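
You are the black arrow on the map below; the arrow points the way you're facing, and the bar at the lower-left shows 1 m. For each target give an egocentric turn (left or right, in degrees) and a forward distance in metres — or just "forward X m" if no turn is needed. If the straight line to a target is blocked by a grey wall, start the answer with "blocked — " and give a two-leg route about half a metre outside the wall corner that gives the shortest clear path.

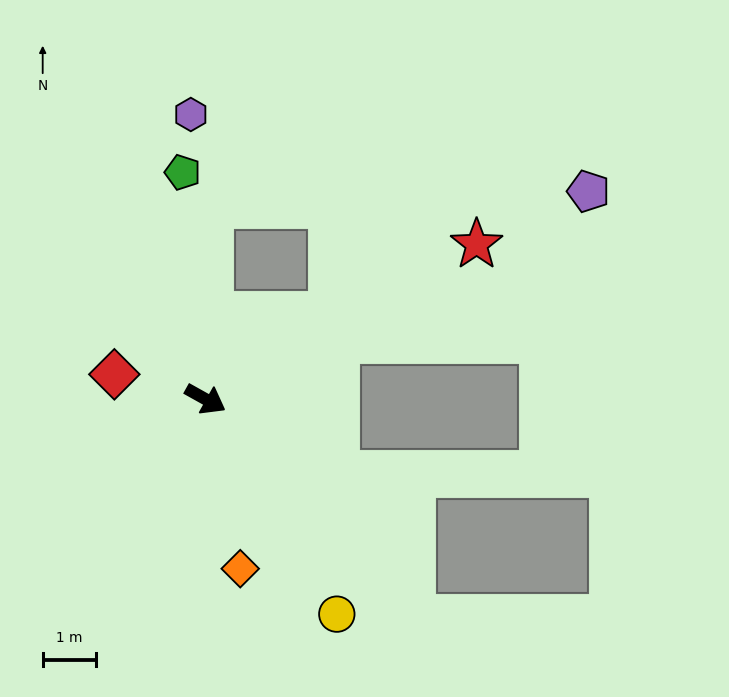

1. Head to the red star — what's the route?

turn left 59°, forward 5.9 m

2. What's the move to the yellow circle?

turn right 29°, forward 4.8 m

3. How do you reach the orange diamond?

turn right 49°, forward 3.3 m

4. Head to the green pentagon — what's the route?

turn left 125°, forward 4.3 m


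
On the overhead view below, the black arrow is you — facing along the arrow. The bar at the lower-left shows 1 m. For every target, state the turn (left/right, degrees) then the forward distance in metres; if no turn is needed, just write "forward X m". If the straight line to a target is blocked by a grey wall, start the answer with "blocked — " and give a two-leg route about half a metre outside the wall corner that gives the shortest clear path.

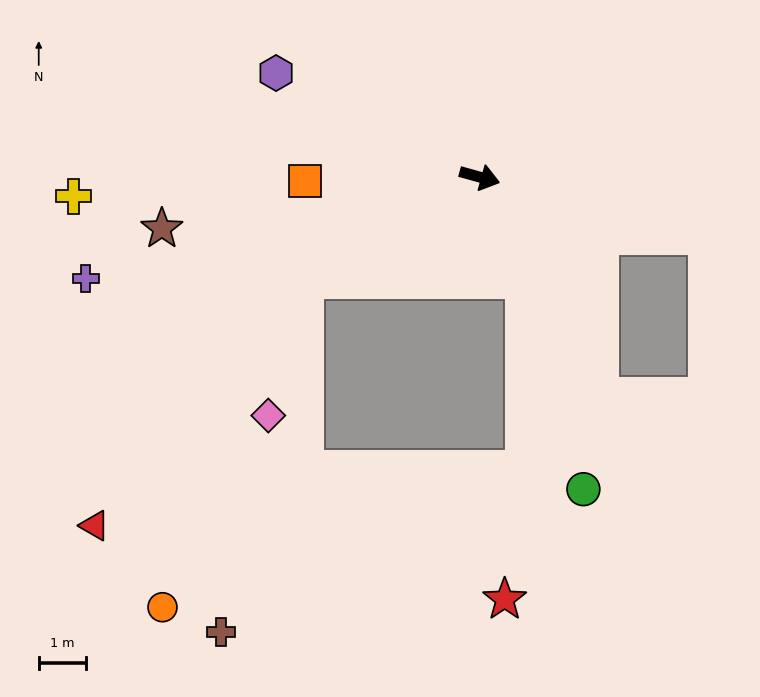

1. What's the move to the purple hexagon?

turn left 168°, forward 4.8 m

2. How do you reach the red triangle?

blocked — turn right 135°, forward 4.3 m, then turn left 20°, forward 6.8 m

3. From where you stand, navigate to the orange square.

turn right 163°, forward 3.7 m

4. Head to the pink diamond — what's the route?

blocked — turn right 135°, forward 4.3 m, then turn left 46°, forward 3.0 m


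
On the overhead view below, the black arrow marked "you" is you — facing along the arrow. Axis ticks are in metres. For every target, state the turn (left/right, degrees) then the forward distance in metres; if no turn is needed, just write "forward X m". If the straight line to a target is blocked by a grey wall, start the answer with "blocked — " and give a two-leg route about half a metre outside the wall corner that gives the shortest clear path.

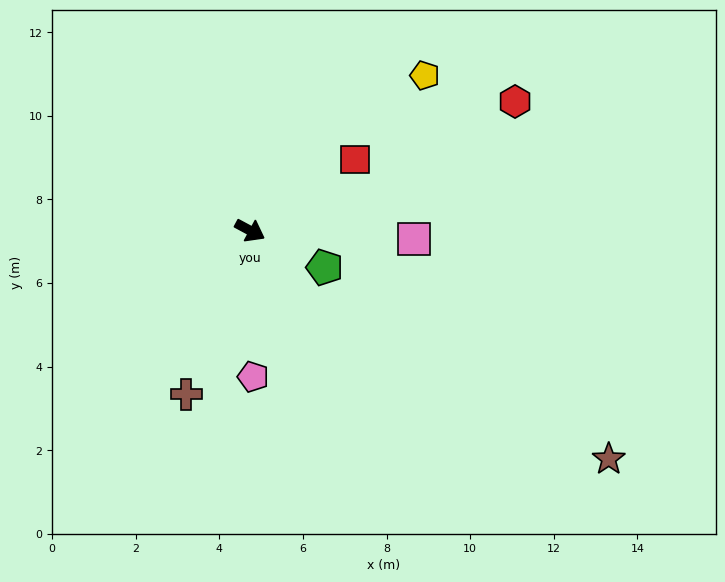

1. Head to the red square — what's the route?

turn left 62°, forward 3.0 m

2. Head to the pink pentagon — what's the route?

turn right 61°, forward 3.5 m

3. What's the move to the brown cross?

turn right 83°, forward 4.2 m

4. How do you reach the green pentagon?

forward 2.0 m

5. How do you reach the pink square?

turn left 25°, forward 3.9 m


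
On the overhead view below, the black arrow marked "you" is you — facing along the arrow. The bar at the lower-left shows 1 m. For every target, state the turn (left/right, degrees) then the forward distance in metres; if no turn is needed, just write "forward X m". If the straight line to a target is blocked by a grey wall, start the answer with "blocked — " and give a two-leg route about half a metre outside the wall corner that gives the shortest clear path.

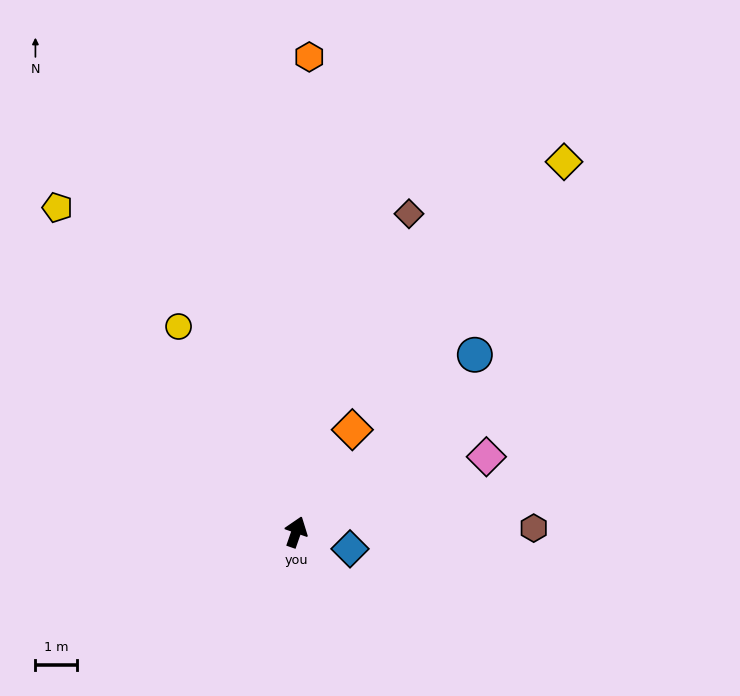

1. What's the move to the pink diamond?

turn right 49°, forward 4.9 m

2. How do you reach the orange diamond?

turn right 10°, forward 2.8 m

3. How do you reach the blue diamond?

turn right 88°, forward 1.3 m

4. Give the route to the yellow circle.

turn left 49°, forward 5.6 m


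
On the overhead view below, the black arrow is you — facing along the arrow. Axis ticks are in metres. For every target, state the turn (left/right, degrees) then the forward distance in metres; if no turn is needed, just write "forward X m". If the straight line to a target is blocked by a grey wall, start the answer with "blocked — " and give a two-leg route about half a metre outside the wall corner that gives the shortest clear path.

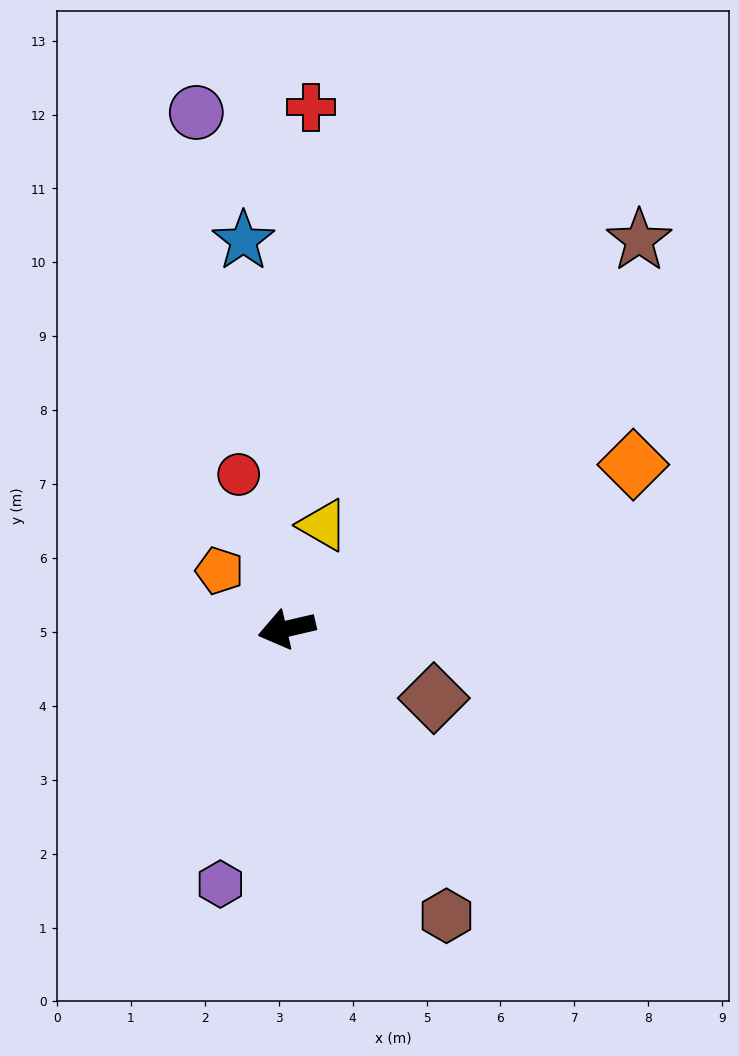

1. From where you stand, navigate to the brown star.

turn right 145°, forward 7.1 m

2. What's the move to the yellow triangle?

turn right 122°, forward 1.5 m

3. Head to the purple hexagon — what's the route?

turn left 62°, forward 3.6 m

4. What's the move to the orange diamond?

turn right 168°, forward 5.2 m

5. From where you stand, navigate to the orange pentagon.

turn right 54°, forward 1.2 m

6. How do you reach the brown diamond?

turn left 142°, forward 2.2 m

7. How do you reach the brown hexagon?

turn left 106°, forward 4.4 m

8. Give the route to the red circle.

turn right 86°, forward 2.2 m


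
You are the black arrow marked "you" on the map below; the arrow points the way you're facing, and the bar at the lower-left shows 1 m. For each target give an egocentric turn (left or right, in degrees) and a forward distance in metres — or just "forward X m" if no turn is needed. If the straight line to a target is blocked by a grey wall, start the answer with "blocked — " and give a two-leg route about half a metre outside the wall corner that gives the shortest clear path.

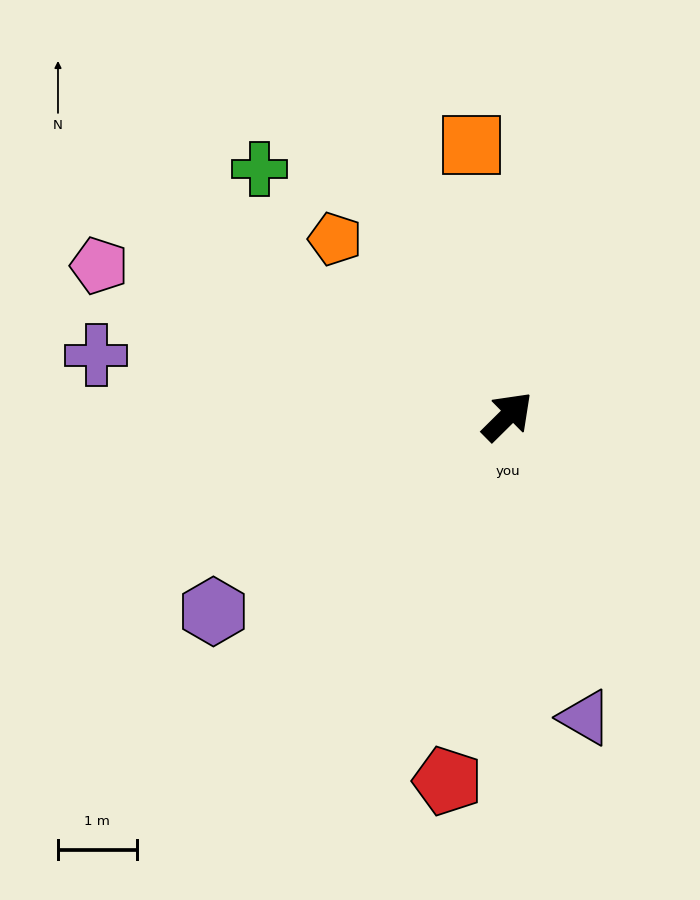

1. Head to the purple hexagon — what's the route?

turn left 169°, forward 4.5 m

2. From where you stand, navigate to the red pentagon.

turn right 144°, forward 4.7 m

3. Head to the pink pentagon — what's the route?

turn left 115°, forward 5.5 m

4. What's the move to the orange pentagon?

turn left 90°, forward 3.1 m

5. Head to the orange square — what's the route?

turn left 53°, forward 3.5 m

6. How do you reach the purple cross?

turn left 127°, forward 5.3 m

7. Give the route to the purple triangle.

turn right 120°, forward 3.9 m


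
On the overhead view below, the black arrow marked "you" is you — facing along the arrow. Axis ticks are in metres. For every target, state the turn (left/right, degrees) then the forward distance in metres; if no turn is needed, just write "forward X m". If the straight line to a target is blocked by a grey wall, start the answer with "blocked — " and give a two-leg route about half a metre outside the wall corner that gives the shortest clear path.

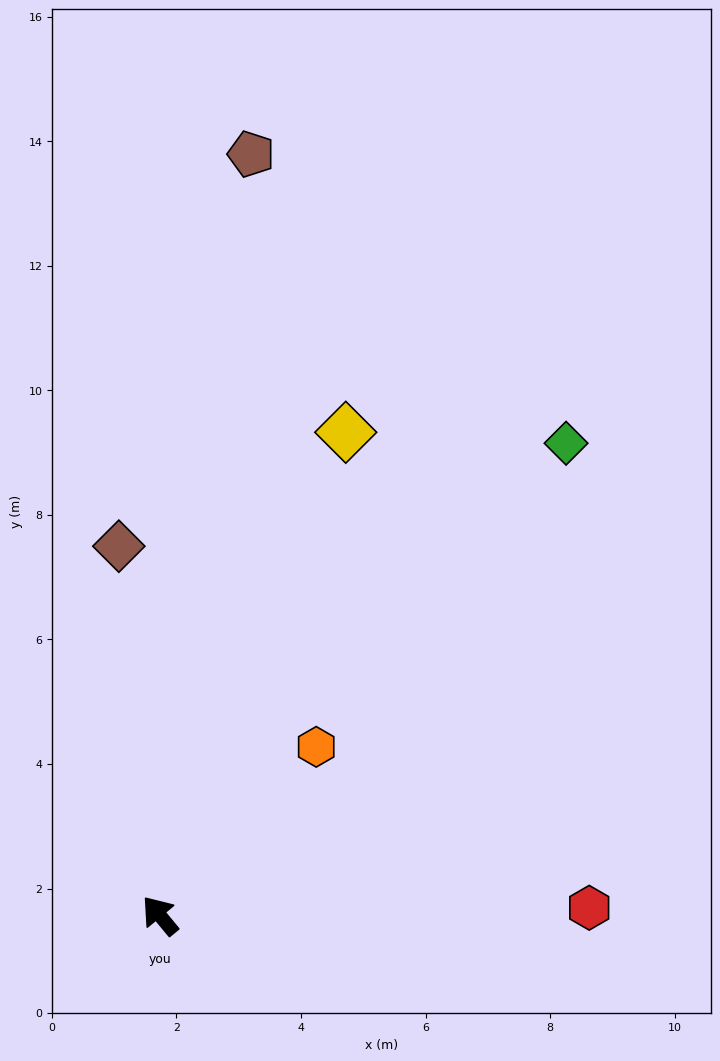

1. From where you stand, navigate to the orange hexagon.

turn right 82°, forward 3.7 m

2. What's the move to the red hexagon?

turn right 129°, forward 6.9 m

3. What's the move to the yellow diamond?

turn right 61°, forward 8.3 m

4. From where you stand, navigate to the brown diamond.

turn right 33°, forward 6.0 m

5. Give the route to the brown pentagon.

turn right 46°, forward 12.3 m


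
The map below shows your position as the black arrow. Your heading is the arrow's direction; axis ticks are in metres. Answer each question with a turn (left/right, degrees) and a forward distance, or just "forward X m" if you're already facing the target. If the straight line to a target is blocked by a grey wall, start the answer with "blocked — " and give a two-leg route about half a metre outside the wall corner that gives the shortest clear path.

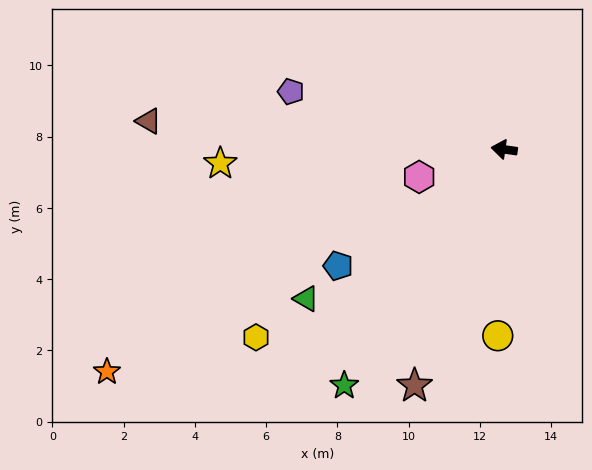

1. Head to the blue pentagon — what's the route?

turn left 43°, forward 5.7 m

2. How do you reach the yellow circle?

turn left 96°, forward 5.2 m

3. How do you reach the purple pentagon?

turn right 7°, forward 6.2 m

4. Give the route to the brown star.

turn left 77°, forward 7.1 m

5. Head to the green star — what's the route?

turn left 64°, forward 8.0 m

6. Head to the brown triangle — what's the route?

turn left 4°, forward 10.0 m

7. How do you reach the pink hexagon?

turn left 26°, forward 2.5 m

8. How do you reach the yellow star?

turn left 11°, forward 8.0 m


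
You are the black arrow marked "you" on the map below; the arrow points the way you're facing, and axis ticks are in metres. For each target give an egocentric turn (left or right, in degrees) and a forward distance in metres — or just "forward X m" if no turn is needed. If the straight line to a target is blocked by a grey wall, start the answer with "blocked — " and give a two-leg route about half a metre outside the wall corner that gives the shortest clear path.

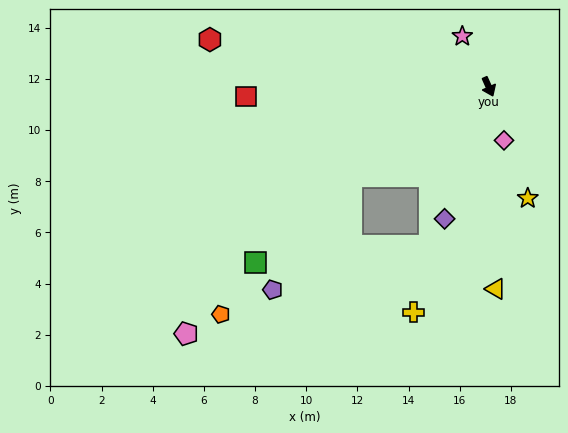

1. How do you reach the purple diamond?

turn right 43°, forward 5.4 m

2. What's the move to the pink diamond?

turn right 8°, forward 2.2 m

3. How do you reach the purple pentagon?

blocked — turn right 81°, forward 6.4 m, then turn left 22°, forward 5.4 m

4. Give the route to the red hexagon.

turn right 124°, forward 11.0 m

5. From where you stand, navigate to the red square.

turn right 112°, forward 9.5 m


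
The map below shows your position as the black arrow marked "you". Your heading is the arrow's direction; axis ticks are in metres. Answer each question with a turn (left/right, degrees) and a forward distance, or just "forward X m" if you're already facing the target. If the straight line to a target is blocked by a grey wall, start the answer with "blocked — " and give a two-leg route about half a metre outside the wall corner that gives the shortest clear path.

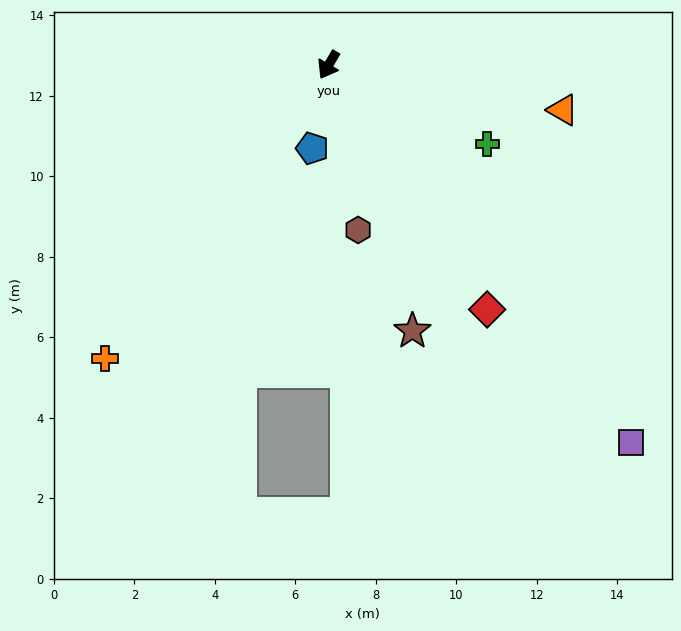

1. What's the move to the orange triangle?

turn left 109°, forward 5.9 m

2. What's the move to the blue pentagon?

turn left 19°, forward 2.1 m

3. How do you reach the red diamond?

turn left 63°, forward 7.2 m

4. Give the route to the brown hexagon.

turn left 40°, forward 4.2 m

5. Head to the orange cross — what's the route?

turn right 7°, forward 9.2 m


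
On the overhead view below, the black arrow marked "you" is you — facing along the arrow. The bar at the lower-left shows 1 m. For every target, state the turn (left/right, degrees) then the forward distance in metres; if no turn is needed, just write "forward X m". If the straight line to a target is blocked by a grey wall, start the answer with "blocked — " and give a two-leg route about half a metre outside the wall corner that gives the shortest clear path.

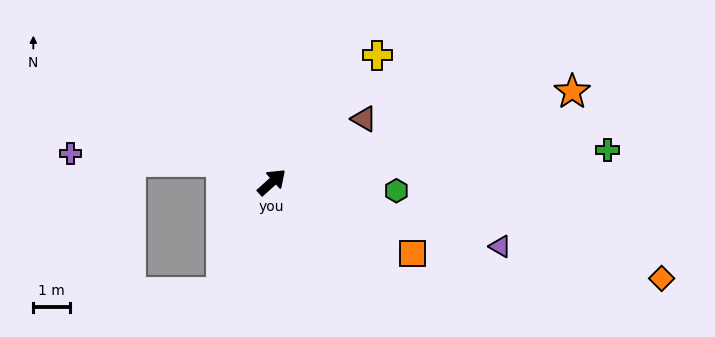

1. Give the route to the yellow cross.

turn left 8°, forward 4.5 m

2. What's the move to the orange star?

turn right 25°, forward 8.5 m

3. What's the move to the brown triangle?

turn right 8°, forward 3.0 m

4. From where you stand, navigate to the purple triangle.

turn right 58°, forward 6.4 m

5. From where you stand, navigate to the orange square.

turn right 69°, forward 4.3 m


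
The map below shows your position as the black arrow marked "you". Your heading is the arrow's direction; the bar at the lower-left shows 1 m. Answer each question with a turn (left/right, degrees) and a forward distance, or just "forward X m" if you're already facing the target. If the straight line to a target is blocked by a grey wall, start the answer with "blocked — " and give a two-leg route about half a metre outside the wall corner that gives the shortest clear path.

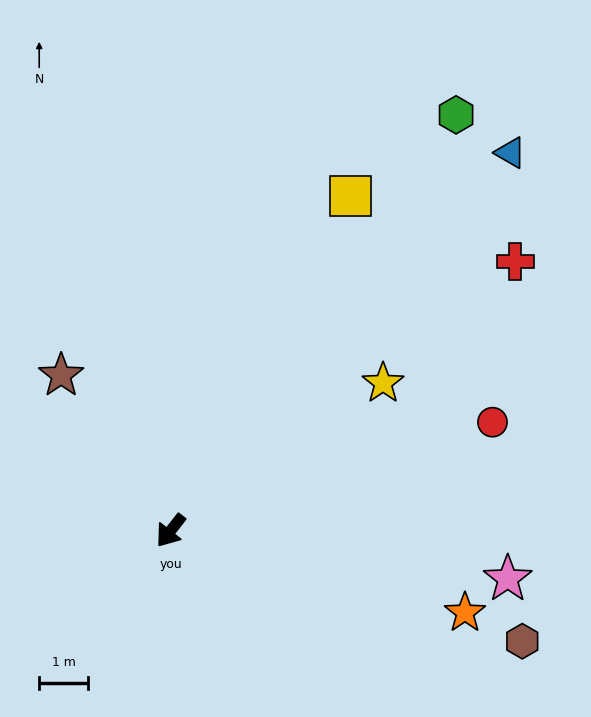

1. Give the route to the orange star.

turn left 112°, forward 6.3 m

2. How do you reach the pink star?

turn left 120°, forward 7.0 m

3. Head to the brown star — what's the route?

turn right 107°, forward 3.9 m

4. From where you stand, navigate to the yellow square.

turn right 170°, forward 7.8 m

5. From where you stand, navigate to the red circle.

turn left 147°, forward 6.9 m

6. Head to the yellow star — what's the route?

turn left 163°, forward 5.3 m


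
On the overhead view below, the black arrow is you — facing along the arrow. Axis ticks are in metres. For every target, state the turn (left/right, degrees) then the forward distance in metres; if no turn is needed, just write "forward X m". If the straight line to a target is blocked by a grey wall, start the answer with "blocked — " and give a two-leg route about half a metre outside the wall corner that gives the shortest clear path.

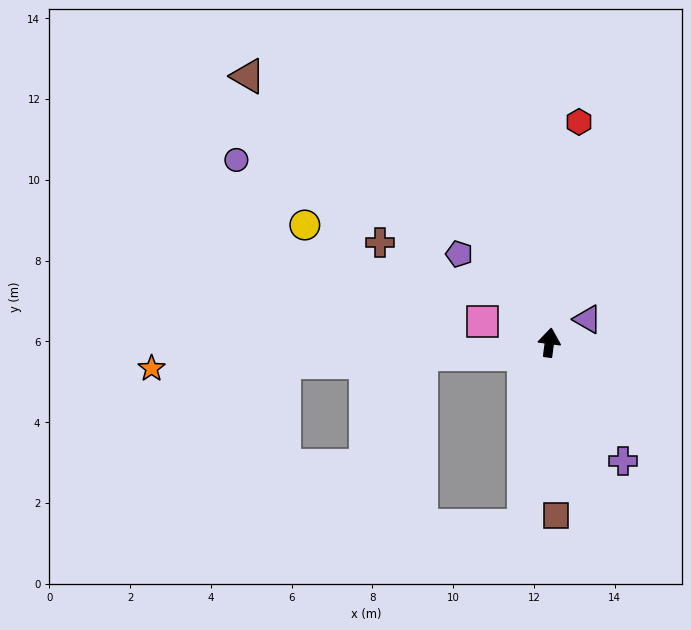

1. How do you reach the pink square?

turn left 80°, forward 1.7 m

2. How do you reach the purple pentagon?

turn left 53°, forward 3.1 m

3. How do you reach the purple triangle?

turn right 51°, forward 1.1 m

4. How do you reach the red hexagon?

forward 5.5 m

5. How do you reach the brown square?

turn right 170°, forward 4.3 m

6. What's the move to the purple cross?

turn right 141°, forward 3.5 m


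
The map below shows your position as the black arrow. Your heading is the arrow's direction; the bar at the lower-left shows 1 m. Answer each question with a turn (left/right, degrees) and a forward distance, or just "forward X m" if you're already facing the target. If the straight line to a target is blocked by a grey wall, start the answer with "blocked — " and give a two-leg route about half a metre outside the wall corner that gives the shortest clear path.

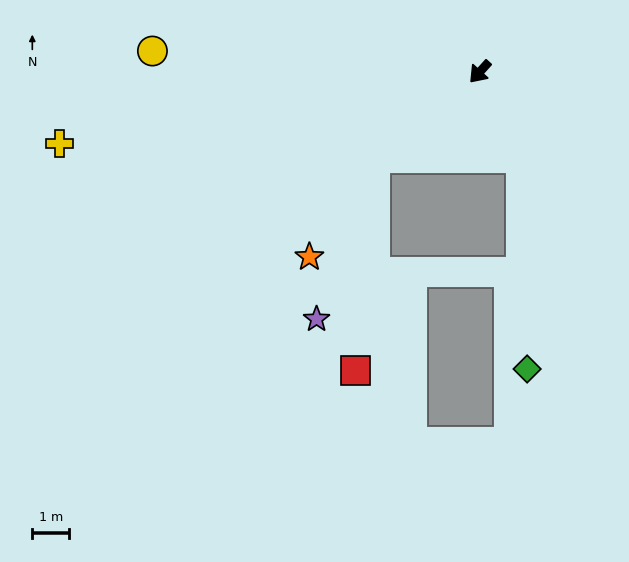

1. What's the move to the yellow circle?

turn right 51°, forward 8.9 m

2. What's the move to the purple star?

blocked — turn right 9°, forward 3.7 m, then turn left 31°, forward 4.6 m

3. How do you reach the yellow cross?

turn right 38°, forward 11.5 m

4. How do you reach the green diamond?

blocked — turn left 68°, forward 2.6 m, then turn right 24°, forward 5.7 m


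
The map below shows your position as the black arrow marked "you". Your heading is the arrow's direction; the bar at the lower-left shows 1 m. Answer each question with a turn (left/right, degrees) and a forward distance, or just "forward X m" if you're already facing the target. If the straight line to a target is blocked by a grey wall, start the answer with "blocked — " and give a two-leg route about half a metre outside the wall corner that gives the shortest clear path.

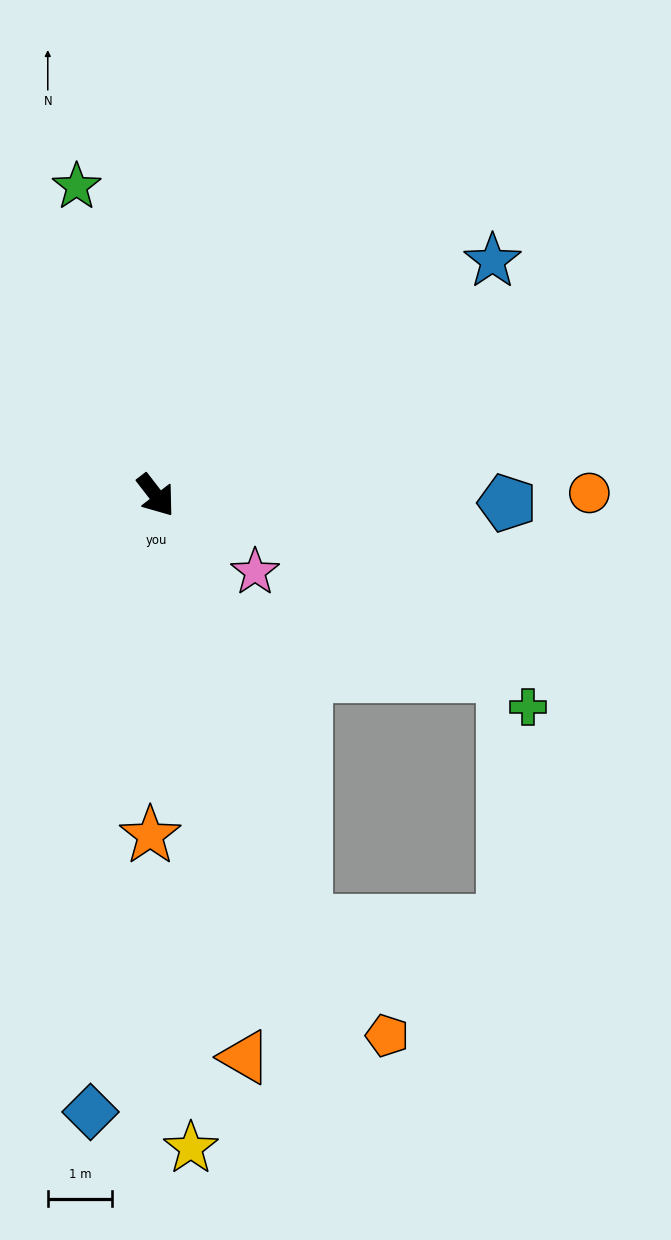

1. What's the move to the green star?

turn left 157°, forward 5.0 m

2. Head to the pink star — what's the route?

turn left 15°, forward 2.0 m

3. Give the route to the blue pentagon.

turn left 51°, forward 5.5 m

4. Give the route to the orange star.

turn right 39°, forward 5.3 m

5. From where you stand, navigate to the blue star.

turn left 87°, forward 6.4 m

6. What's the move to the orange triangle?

turn right 29°, forward 8.9 m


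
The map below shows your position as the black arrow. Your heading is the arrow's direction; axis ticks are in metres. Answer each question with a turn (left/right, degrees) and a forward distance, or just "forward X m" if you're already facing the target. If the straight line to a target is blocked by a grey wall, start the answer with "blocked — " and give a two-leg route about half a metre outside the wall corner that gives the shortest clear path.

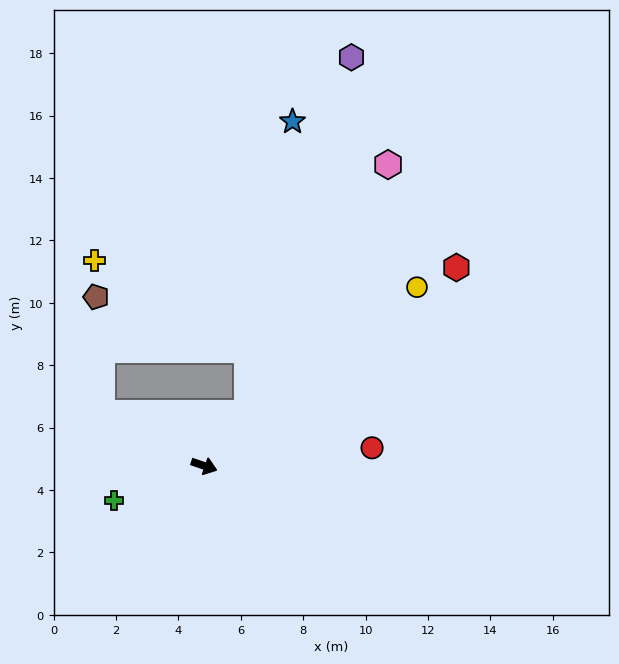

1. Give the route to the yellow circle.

turn left 59°, forward 8.9 m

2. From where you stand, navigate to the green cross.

turn right 140°, forward 3.1 m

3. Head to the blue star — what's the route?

blocked — turn left 70°, forward 2.2 m, then turn left 30°, forward 9.5 m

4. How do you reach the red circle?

turn left 25°, forward 5.4 m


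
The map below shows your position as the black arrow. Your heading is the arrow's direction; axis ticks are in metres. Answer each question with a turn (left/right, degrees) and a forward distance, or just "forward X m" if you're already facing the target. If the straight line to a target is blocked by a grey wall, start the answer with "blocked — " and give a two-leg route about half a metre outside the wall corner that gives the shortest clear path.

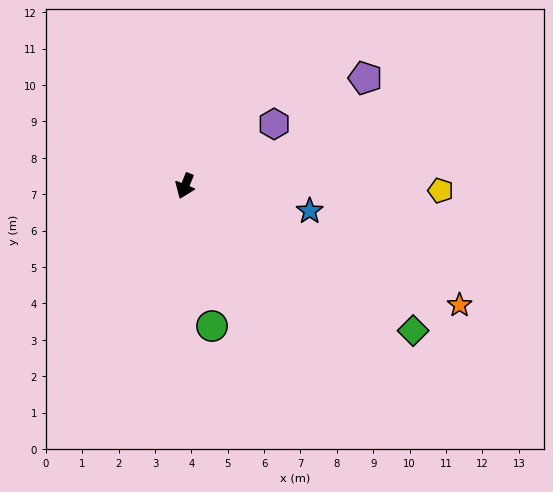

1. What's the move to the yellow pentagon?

turn left 111°, forward 7.0 m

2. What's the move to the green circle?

turn left 33°, forward 3.9 m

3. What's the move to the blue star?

turn left 101°, forward 3.5 m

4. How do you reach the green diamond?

turn left 80°, forward 7.4 m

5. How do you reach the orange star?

turn left 89°, forward 8.2 m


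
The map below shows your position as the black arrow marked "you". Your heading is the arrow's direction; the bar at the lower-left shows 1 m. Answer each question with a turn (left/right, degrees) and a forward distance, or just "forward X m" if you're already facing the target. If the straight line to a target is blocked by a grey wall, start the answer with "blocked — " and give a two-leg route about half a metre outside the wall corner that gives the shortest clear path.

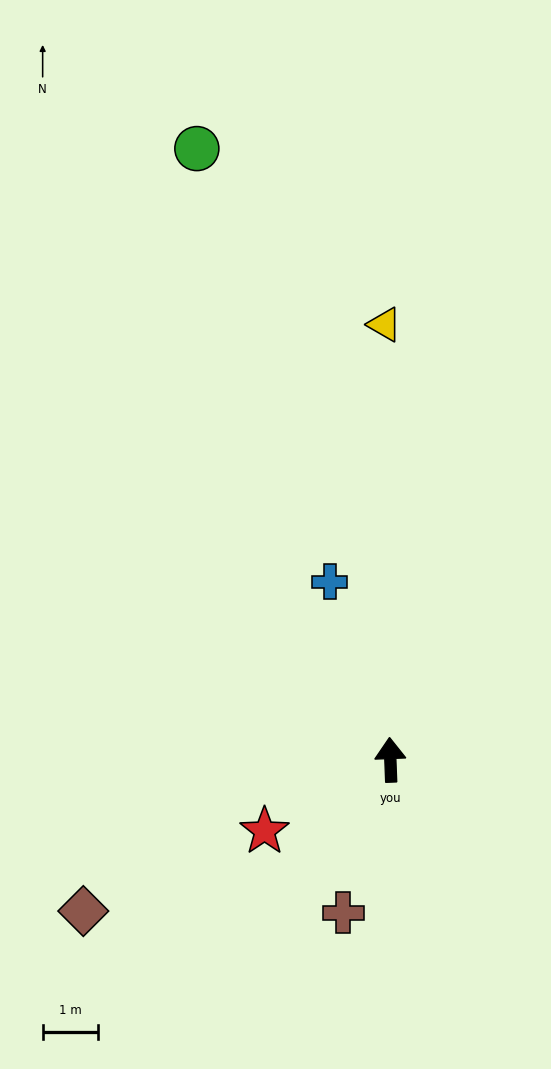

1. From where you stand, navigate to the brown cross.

turn left 161°, forward 2.9 m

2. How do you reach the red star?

turn left 117°, forward 2.6 m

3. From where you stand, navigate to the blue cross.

turn left 17°, forward 3.4 m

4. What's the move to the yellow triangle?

forward 7.9 m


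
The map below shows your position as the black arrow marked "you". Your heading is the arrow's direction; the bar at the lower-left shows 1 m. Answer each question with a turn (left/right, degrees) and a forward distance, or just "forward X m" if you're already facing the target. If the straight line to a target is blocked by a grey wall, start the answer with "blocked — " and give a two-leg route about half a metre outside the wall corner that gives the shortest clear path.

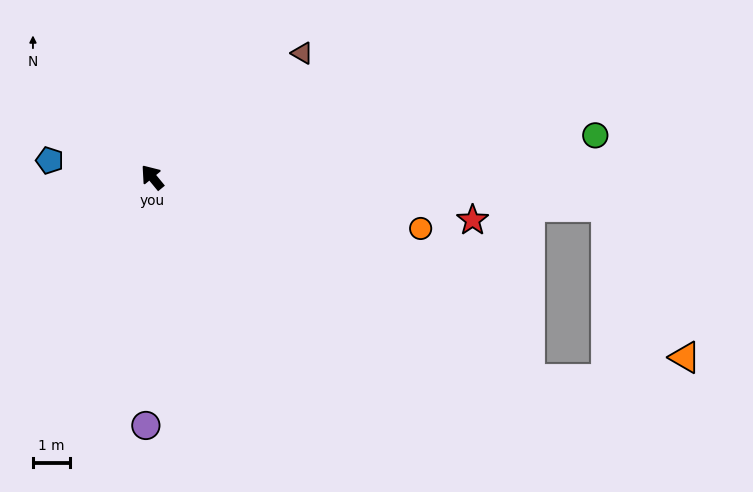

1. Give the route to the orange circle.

turn right 140°, forward 7.5 m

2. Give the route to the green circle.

turn right 124°, forward 12.1 m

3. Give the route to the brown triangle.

turn right 90°, forward 5.3 m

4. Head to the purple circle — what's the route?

turn left 139°, forward 6.8 m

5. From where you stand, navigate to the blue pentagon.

turn left 41°, forward 2.8 m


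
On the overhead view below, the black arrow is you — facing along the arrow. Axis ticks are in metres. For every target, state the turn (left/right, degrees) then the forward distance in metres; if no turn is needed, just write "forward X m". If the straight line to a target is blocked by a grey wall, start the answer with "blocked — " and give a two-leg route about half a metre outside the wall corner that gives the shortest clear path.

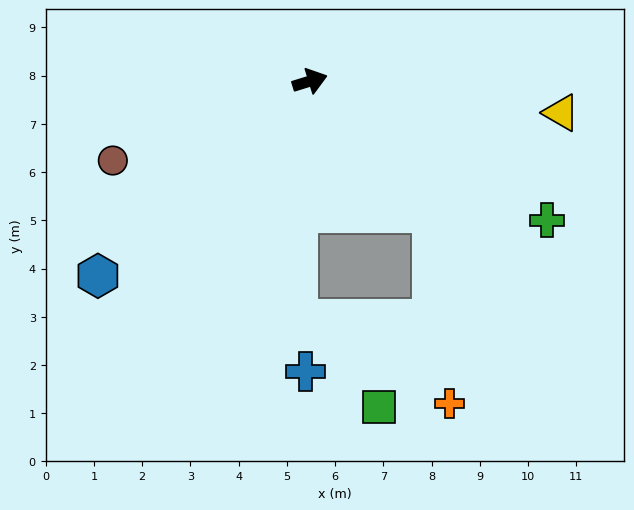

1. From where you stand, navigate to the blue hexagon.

turn right 155°, forward 6.0 m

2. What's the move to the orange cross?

blocked — turn right 64°, forward 3.7 m, then turn right 38°, forward 4.0 m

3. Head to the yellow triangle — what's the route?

turn right 24°, forward 5.3 m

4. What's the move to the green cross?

turn right 48°, forward 5.7 m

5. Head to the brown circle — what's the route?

turn right 175°, forward 4.4 m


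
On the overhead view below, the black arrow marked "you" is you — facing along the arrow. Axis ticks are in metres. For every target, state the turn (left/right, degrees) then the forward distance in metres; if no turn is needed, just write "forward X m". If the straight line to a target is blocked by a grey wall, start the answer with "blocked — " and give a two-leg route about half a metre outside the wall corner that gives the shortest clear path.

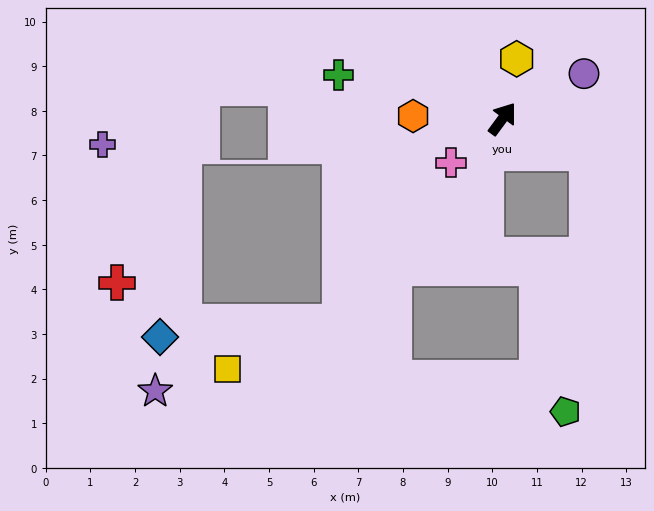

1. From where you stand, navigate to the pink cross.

turn left 167°, forward 1.5 m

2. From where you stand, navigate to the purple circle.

turn right 25°, forward 2.1 m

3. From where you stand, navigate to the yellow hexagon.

turn left 23°, forward 1.4 m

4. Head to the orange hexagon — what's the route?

turn left 125°, forward 2.0 m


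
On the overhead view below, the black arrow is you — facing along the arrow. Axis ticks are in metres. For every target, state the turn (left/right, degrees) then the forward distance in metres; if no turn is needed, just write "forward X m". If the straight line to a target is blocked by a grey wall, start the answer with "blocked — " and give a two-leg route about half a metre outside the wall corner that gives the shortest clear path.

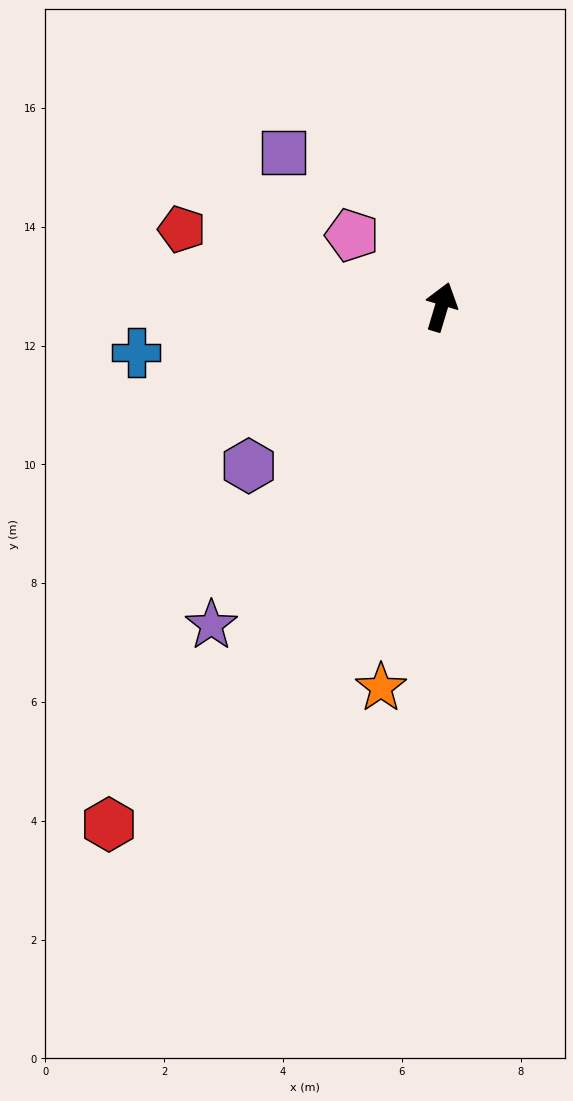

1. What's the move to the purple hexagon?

turn left 146°, forward 4.2 m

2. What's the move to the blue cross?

turn left 115°, forward 5.2 m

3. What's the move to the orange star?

turn right 172°, forward 6.5 m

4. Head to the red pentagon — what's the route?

turn left 90°, forward 4.6 m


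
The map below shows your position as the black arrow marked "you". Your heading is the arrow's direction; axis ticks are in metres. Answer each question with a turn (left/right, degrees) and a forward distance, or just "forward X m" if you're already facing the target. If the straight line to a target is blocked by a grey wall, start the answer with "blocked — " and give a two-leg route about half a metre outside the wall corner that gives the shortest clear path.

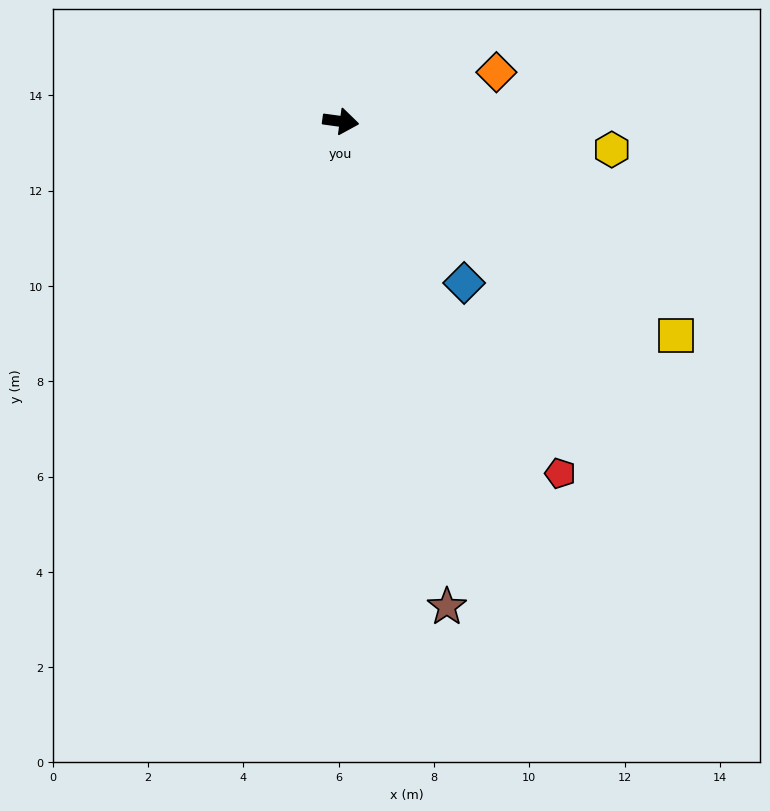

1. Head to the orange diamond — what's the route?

turn left 25°, forward 3.4 m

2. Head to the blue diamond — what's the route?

turn right 45°, forward 4.3 m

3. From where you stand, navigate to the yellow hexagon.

forward 5.7 m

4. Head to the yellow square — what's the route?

turn right 25°, forward 8.3 m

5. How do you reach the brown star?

turn right 70°, forward 10.4 m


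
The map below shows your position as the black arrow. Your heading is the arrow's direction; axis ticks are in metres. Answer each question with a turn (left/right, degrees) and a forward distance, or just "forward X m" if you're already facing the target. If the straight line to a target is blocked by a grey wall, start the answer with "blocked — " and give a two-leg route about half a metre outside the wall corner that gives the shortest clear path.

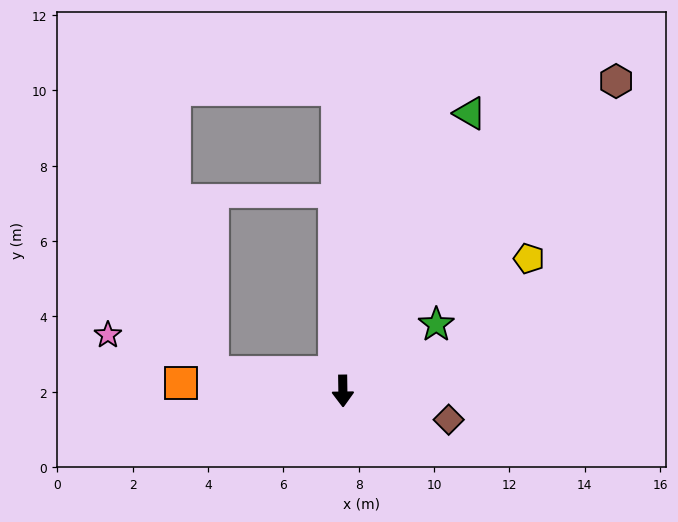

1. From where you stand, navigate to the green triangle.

turn left 155°, forward 8.1 m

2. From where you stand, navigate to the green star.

turn left 125°, forward 3.0 m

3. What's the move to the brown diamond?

turn left 74°, forward 2.9 m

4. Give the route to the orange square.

turn right 93°, forward 4.3 m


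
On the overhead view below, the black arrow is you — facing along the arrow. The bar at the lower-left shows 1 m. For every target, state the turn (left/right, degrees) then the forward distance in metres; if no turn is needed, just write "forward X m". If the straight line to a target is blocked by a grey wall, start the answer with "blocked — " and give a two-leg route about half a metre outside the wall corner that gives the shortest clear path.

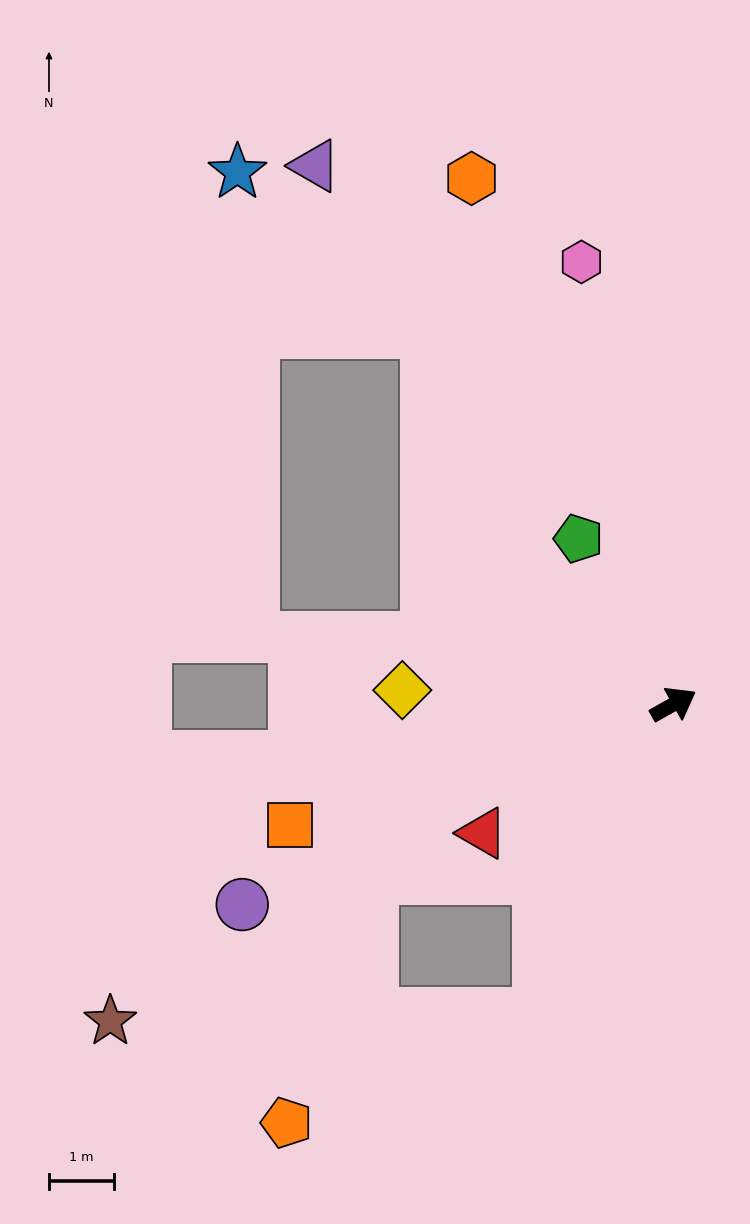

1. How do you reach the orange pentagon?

blocked — turn right 143°, forward 5.2 m, then turn right 43°, forward 4.3 m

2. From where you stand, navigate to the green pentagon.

turn left 90°, forward 3.0 m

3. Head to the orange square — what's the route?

turn left 168°, forward 6.2 m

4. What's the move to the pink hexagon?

turn left 72°, forward 7.0 m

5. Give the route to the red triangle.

turn right 175°, forward 3.6 m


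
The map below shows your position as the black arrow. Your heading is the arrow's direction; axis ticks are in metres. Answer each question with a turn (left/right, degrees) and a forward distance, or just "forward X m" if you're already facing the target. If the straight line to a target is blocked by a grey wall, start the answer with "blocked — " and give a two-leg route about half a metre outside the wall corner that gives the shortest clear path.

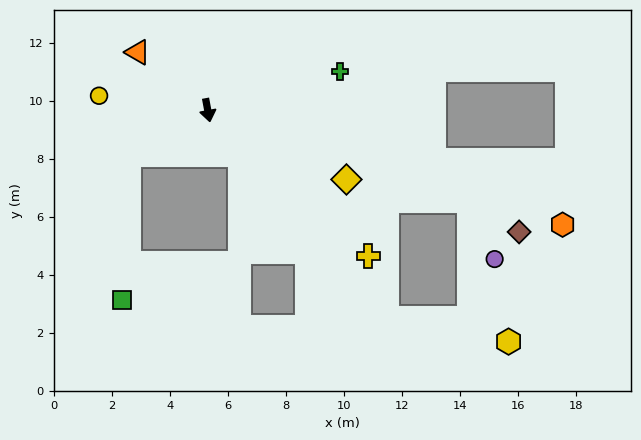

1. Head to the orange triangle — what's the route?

turn right 140°, forward 3.1 m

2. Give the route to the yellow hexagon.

blocked — turn left 30°, forward 9.5 m, then turn left 38°, forward 4.3 m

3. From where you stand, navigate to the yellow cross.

turn left 37°, forward 7.5 m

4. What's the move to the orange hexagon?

turn left 62°, forward 12.9 m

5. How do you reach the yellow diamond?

turn left 53°, forward 5.3 m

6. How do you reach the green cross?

turn left 96°, forward 4.7 m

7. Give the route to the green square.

blocked — turn right 71°, forward 3.1 m, then turn left 58°, forward 5.0 m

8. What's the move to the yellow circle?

turn right 108°, forward 3.8 m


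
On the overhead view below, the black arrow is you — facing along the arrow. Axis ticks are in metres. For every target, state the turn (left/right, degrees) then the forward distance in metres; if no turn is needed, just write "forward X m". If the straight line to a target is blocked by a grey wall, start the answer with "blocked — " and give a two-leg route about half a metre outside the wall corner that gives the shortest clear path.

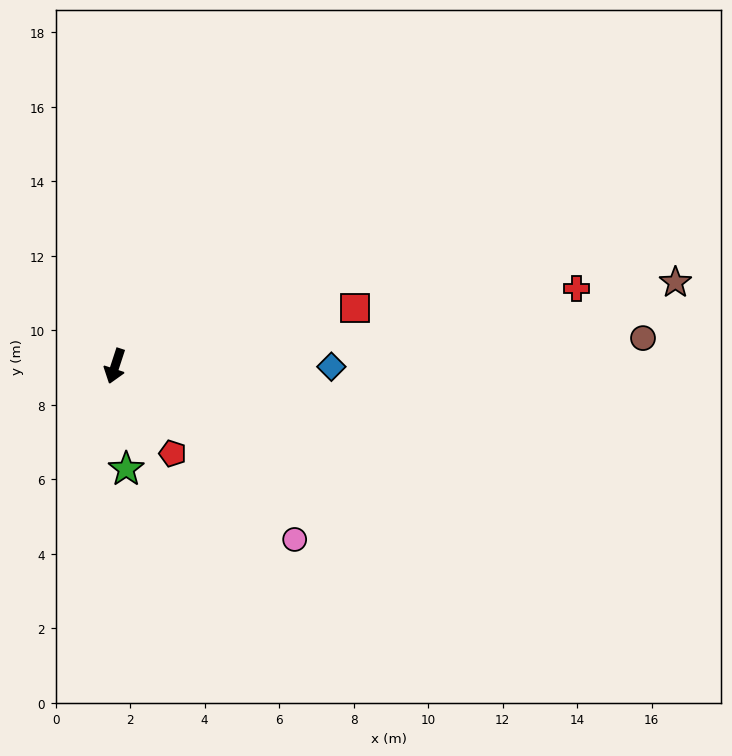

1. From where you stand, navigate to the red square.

turn left 122°, forward 6.6 m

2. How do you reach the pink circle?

turn left 64°, forward 6.7 m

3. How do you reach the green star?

turn left 24°, forward 2.8 m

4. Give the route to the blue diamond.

turn left 108°, forward 5.8 m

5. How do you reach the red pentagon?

turn left 51°, forward 2.8 m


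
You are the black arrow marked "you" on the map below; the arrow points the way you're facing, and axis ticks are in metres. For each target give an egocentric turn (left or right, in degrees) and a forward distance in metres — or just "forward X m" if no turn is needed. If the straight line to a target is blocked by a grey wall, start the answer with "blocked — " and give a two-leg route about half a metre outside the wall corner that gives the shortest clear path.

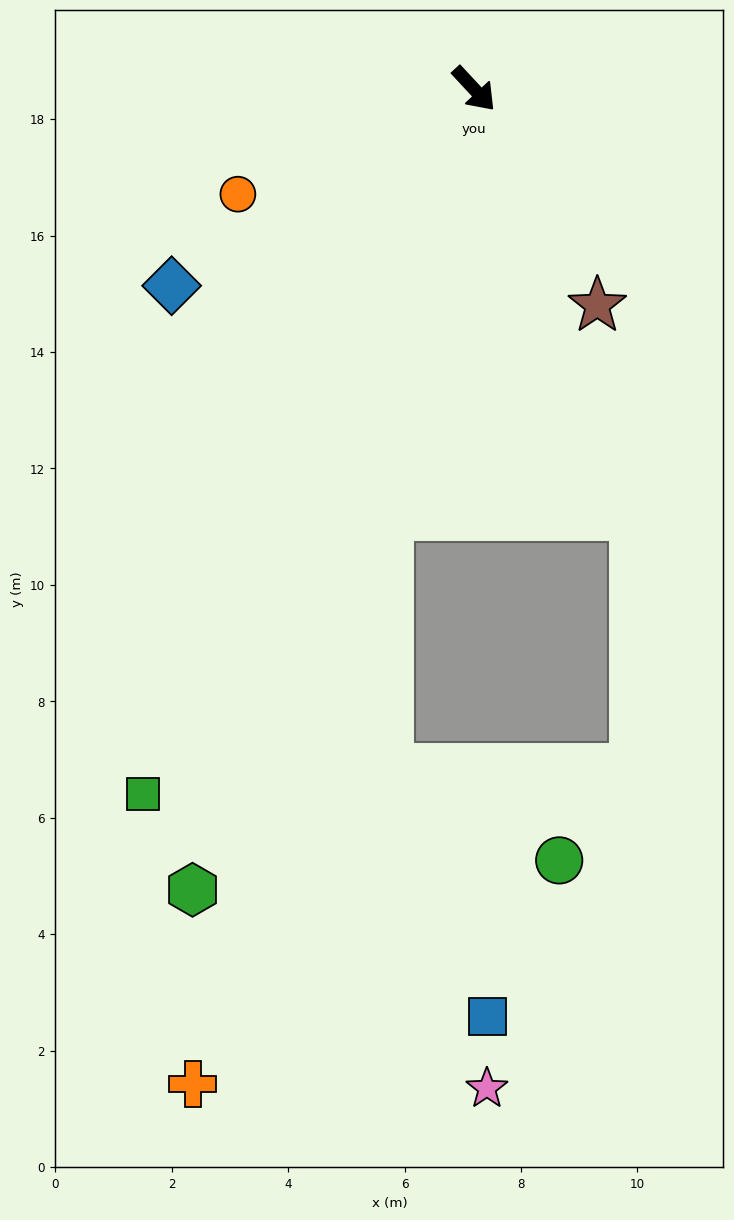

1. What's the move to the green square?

turn right 68°, forward 13.4 m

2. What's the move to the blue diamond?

turn right 100°, forward 6.2 m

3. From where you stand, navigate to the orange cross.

turn right 59°, forward 17.8 m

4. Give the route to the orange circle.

turn right 109°, forward 4.4 m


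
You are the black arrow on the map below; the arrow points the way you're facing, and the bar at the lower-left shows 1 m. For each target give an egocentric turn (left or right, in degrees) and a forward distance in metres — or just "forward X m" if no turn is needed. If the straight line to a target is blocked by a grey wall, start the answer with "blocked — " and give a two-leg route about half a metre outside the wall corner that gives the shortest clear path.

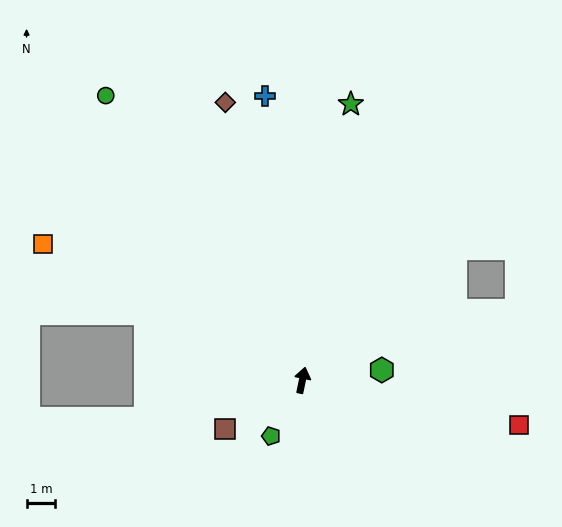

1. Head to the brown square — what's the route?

turn left 134°, forward 3.2 m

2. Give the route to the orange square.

turn left 74°, forward 10.1 m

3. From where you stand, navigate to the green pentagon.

turn left 163°, forward 2.2 m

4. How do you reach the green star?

forward 9.7 m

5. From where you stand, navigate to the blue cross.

turn left 19°, forward 9.9 m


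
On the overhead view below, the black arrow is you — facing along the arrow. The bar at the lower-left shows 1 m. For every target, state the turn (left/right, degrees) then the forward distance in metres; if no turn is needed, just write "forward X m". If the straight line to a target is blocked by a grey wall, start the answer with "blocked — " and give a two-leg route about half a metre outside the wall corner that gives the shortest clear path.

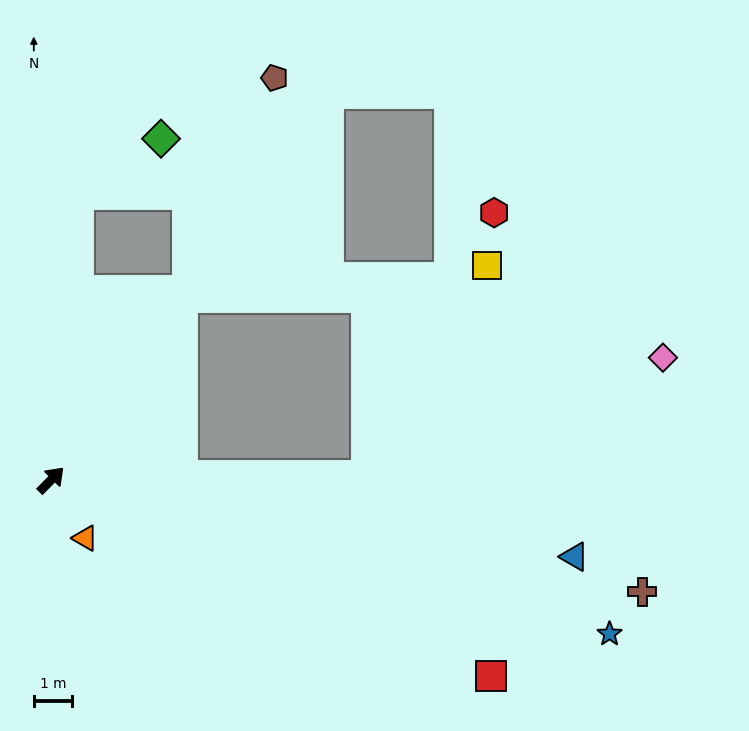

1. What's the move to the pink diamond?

blocked — turn right 45°, forward 8.3 m, then turn left 21°, forward 8.4 m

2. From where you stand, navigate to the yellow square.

blocked — turn right 45°, forward 8.3 m, then turn left 60°, forward 6.4 m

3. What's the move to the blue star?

turn right 61°, forward 15.2 m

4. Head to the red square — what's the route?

turn right 69°, forward 12.7 m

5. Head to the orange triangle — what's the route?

turn right 105°, forward 1.8 m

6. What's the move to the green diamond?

blocked — turn left 39°, forward 7.6 m, then turn right 51°, forward 2.6 m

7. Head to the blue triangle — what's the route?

turn right 54°, forward 13.9 m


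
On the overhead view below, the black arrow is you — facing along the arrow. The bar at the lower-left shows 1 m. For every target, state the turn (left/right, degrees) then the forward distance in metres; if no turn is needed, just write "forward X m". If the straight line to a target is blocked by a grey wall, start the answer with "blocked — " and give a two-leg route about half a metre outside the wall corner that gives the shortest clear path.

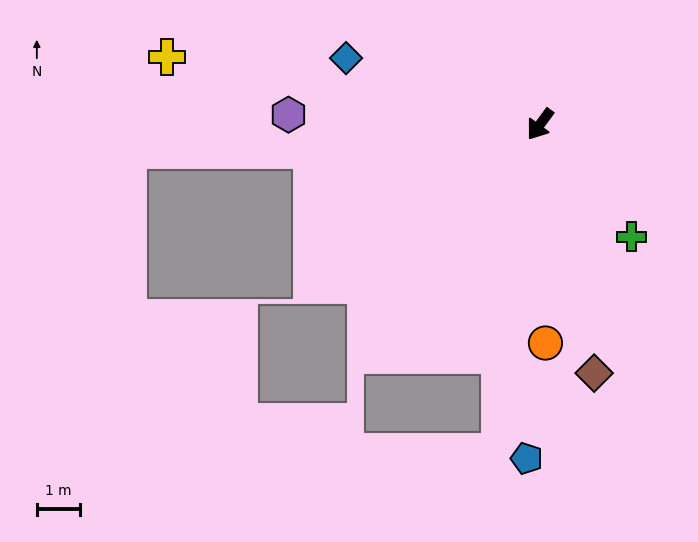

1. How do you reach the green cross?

turn left 75°, forward 3.4 m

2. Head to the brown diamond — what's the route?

turn left 49°, forward 5.9 m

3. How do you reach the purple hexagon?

turn right 56°, forward 5.8 m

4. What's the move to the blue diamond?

turn right 73°, forward 4.8 m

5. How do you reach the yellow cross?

turn right 64°, forward 8.8 m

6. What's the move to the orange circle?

turn left 38°, forward 5.1 m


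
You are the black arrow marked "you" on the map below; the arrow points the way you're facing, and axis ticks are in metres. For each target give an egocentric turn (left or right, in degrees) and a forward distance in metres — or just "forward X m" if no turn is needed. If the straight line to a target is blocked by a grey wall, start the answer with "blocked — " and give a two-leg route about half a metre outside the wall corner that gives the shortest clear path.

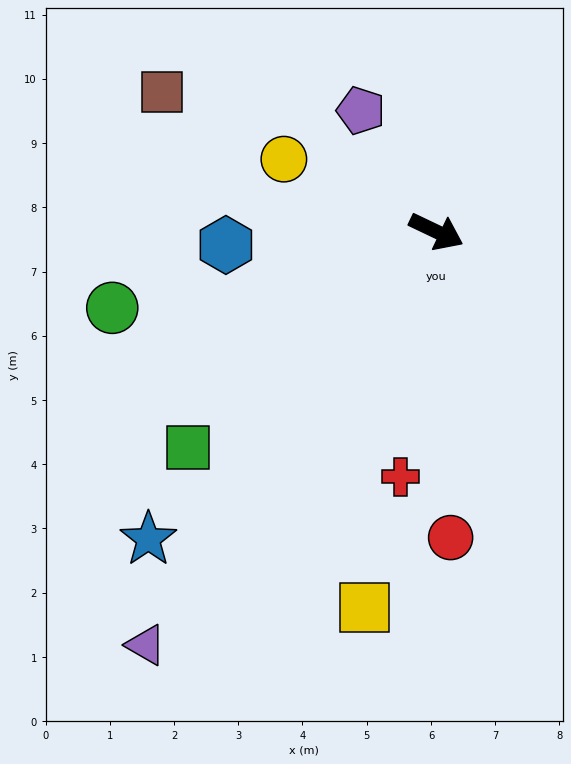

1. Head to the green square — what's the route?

turn right 113°, forward 5.1 m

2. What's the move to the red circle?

turn right 62°, forward 4.8 m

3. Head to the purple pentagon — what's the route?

turn left 148°, forward 2.2 m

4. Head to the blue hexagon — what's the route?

turn right 151°, forward 3.3 m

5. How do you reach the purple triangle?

turn right 100°, forward 7.9 m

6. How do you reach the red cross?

turn right 73°, forward 3.9 m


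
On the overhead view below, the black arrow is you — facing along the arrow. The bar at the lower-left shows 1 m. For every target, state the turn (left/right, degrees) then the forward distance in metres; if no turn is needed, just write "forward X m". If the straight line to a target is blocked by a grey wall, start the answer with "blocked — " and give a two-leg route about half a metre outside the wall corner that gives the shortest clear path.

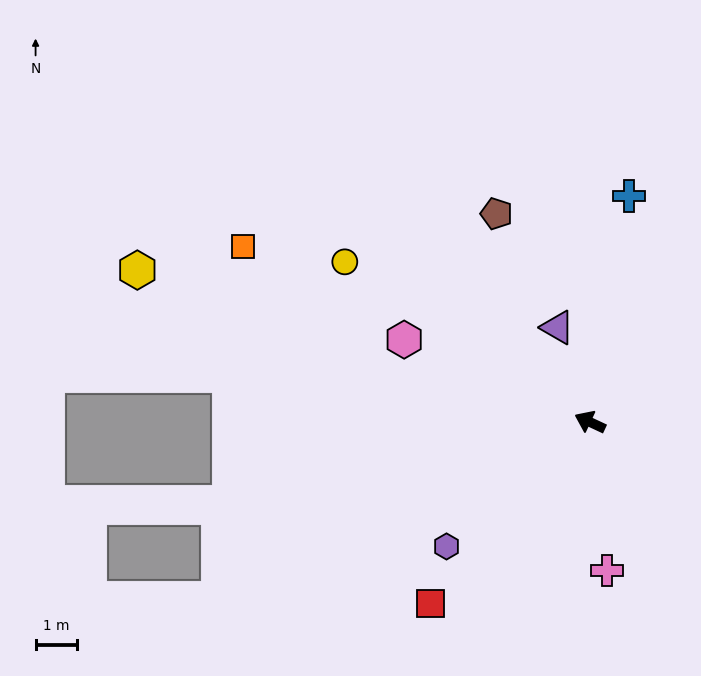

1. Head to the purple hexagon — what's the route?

turn left 66°, forward 4.6 m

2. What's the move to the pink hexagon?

forward 4.9 m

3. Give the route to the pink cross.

turn left 122°, forward 3.6 m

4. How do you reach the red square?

turn left 74°, forward 5.9 m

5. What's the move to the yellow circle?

turn right 8°, forward 7.1 m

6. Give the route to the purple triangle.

turn right 46°, forward 2.4 m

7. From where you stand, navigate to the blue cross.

turn right 75°, forward 5.6 m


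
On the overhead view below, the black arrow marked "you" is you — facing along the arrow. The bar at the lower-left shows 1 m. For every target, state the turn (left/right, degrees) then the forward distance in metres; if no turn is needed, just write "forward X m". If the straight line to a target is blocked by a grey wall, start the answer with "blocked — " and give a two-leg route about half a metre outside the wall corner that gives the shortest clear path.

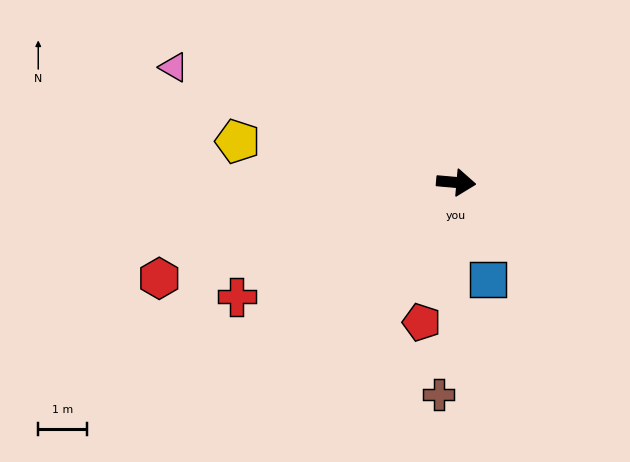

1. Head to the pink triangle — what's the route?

turn left 163°, forward 6.2 m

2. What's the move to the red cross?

turn right 147°, forward 5.1 m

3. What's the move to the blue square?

turn right 67°, forward 2.1 m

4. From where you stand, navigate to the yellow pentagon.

turn left 174°, forward 4.5 m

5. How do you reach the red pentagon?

turn right 99°, forward 2.9 m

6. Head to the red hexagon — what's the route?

turn right 157°, forward 6.4 m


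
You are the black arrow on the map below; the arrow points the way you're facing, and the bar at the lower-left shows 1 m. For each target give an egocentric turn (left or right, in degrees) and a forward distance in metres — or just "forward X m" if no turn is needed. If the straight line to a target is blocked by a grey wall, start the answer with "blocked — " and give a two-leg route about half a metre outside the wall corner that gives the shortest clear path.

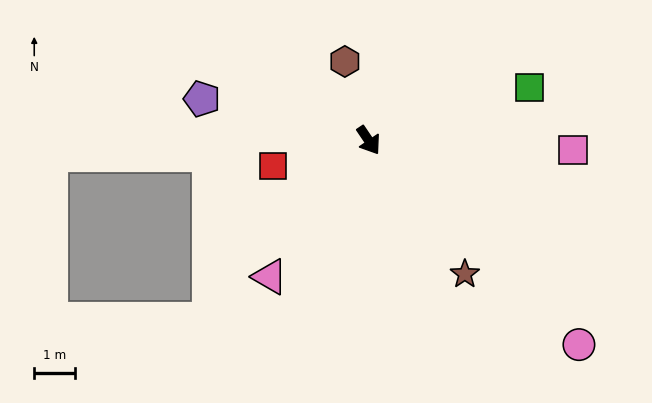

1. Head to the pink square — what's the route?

turn left 53°, forward 5.0 m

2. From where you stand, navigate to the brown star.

forward 4.0 m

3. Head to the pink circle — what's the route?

turn left 12°, forward 7.1 m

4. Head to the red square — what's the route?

turn right 109°, forward 2.4 m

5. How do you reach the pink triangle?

turn right 70°, forward 4.1 m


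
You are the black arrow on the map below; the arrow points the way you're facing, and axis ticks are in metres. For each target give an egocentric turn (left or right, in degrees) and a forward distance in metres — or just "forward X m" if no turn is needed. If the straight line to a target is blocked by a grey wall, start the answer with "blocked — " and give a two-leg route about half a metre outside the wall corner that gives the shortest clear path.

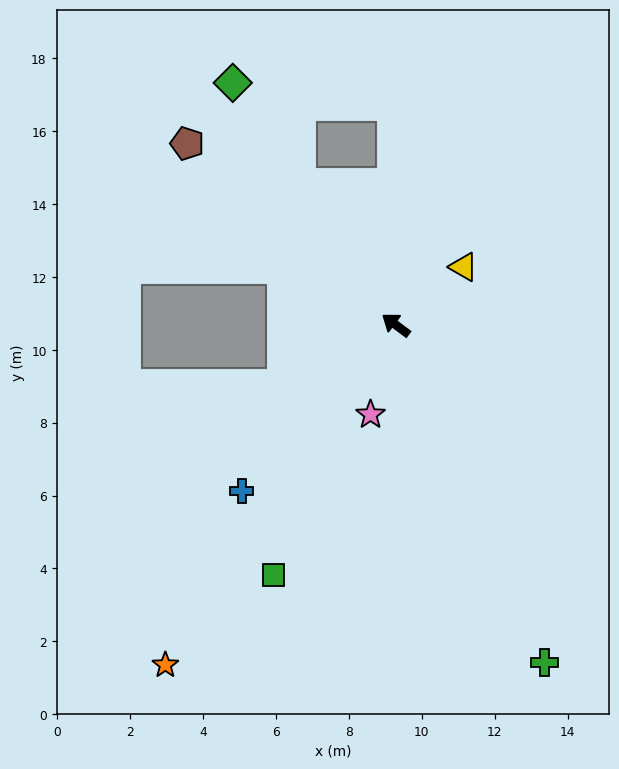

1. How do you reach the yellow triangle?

turn right 103°, forward 2.4 m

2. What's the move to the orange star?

turn left 93°, forward 11.3 m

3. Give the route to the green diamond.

turn right 19°, forward 8.0 m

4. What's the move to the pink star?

turn left 111°, forward 2.6 m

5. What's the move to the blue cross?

turn left 84°, forward 6.2 m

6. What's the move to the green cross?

turn left 151°, forward 10.1 m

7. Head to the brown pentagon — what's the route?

turn right 4°, forward 7.6 m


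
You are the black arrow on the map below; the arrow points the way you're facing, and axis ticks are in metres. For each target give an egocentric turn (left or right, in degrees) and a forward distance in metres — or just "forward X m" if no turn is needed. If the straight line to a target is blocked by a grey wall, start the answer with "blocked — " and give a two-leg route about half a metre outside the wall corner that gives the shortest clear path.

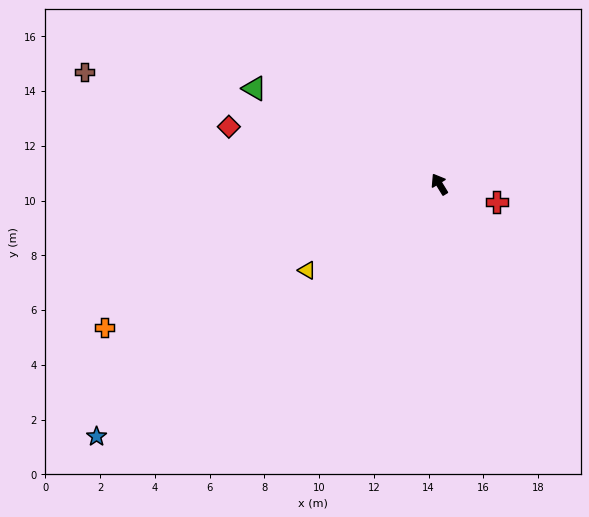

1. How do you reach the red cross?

turn right 139°, forward 2.2 m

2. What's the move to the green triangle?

turn left 31°, forward 7.6 m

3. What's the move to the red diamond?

turn left 43°, forward 8.0 m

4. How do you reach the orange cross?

turn left 82°, forward 13.3 m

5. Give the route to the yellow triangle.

turn left 92°, forward 5.8 m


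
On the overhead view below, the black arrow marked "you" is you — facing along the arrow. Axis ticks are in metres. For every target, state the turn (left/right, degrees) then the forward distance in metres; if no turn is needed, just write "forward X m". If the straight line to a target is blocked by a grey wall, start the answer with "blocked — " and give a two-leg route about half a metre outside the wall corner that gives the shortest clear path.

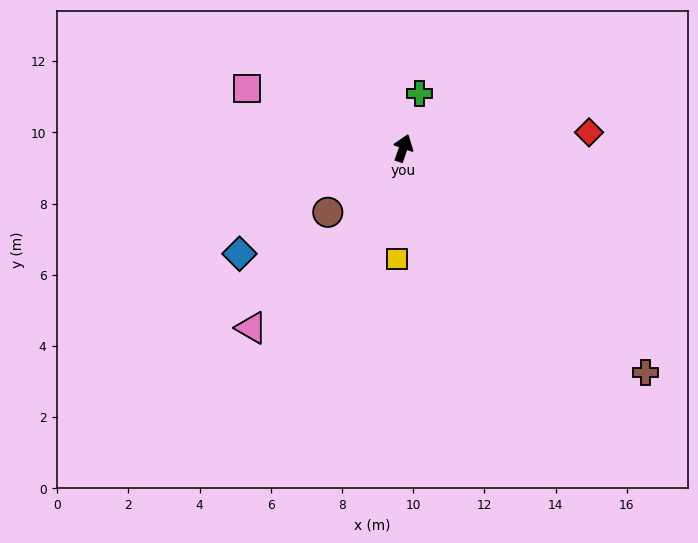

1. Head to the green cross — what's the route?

turn left 3°, forward 1.6 m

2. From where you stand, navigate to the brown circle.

turn left 150°, forward 2.8 m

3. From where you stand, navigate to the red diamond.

turn right 66°, forward 5.2 m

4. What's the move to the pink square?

turn left 88°, forward 4.7 m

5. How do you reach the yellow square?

turn right 164°, forward 3.1 m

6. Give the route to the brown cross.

turn right 114°, forward 9.3 m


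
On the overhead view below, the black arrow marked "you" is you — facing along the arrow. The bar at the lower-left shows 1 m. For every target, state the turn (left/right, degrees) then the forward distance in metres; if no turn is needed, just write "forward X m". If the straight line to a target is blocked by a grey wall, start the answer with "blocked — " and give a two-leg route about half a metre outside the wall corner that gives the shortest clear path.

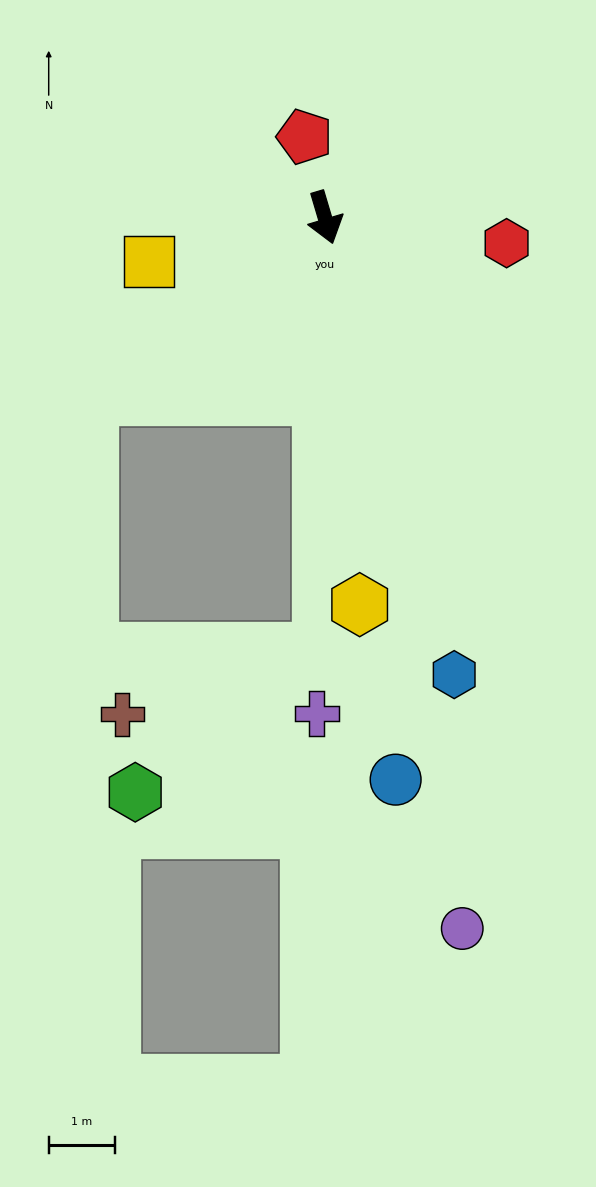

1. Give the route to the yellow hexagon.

turn right 11°, forward 5.8 m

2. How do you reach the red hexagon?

turn left 65°, forward 2.8 m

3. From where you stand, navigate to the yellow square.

turn right 93°, forward 2.7 m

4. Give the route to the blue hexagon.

forward 7.1 m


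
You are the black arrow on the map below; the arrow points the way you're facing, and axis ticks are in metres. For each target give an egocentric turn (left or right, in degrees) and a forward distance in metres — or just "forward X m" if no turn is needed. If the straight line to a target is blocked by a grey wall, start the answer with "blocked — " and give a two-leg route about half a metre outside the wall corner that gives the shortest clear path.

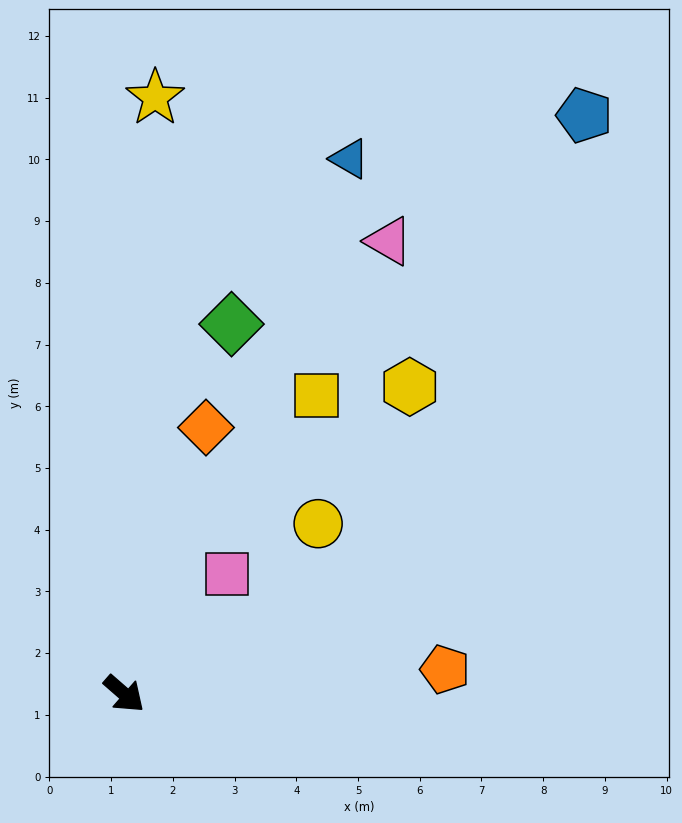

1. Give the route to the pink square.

turn left 91°, forward 2.6 m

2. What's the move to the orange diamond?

turn left 114°, forward 4.5 m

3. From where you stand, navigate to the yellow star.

turn left 128°, forward 9.7 m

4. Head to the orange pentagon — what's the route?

turn left 45°, forward 5.2 m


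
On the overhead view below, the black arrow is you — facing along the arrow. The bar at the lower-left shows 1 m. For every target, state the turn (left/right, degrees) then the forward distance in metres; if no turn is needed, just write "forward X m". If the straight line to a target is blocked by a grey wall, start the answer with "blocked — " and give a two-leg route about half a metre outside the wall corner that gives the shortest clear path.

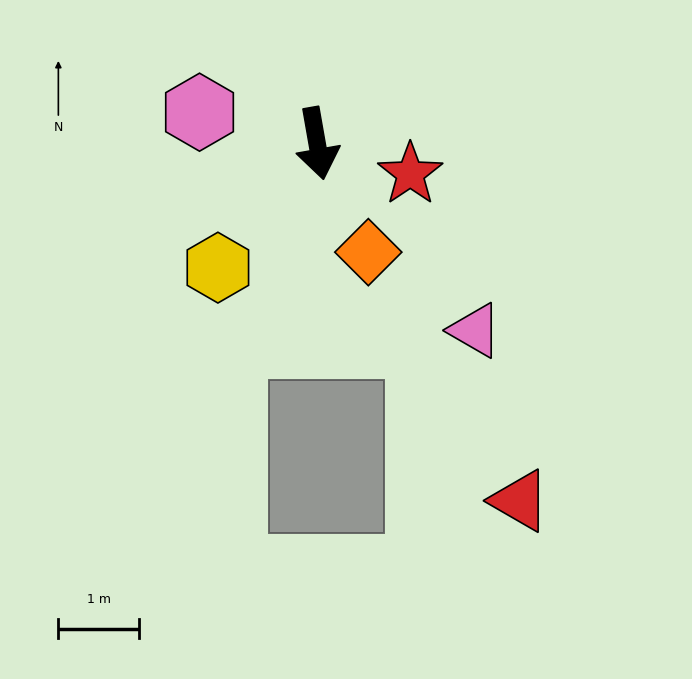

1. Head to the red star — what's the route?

turn left 62°, forward 1.2 m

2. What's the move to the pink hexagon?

turn right 115°, forward 1.5 m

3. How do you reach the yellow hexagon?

turn right 49°, forward 2.0 m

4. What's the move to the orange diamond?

turn left 15°, forward 1.5 m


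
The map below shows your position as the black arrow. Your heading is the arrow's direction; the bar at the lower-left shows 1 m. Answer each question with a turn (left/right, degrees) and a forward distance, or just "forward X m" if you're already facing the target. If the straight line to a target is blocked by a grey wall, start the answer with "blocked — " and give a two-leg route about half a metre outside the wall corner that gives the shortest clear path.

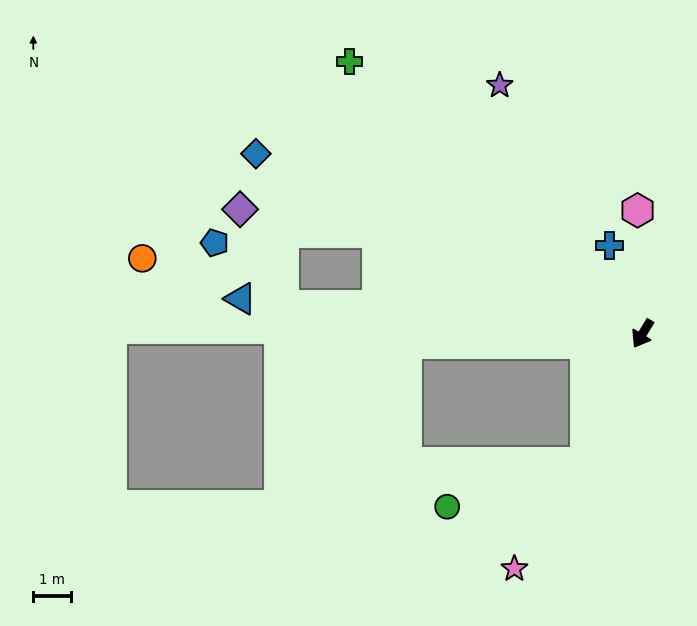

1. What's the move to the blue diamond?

turn right 84°, forward 11.4 m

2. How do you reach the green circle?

blocked — turn left 8°, forward 3.8 m, then turn right 49°, forward 3.9 m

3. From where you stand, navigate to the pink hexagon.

turn right 146°, forward 3.3 m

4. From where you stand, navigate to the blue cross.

turn right 128°, forward 2.5 m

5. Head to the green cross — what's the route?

turn right 102°, forward 10.7 m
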